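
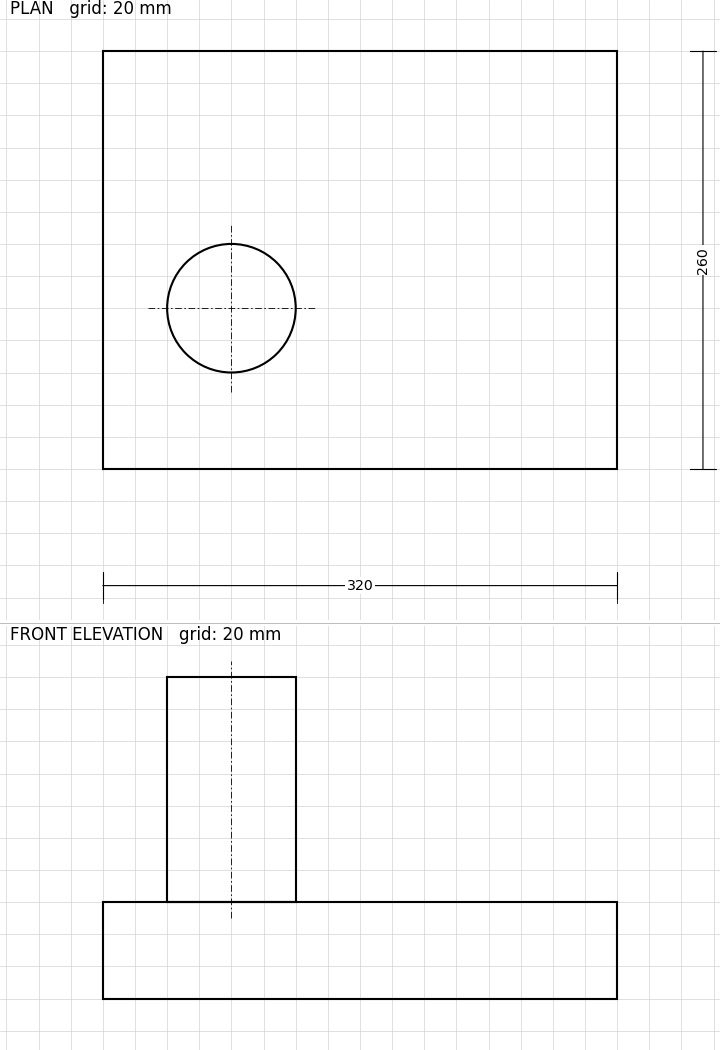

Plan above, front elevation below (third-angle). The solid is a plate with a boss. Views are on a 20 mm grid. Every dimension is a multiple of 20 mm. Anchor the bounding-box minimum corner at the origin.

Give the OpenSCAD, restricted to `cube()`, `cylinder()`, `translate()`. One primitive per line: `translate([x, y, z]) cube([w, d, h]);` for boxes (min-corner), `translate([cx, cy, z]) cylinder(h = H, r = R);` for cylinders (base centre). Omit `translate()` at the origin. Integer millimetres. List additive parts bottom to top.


cube([320, 260, 60]);
translate([80, 100, 60]) cylinder(h = 140, r = 40);


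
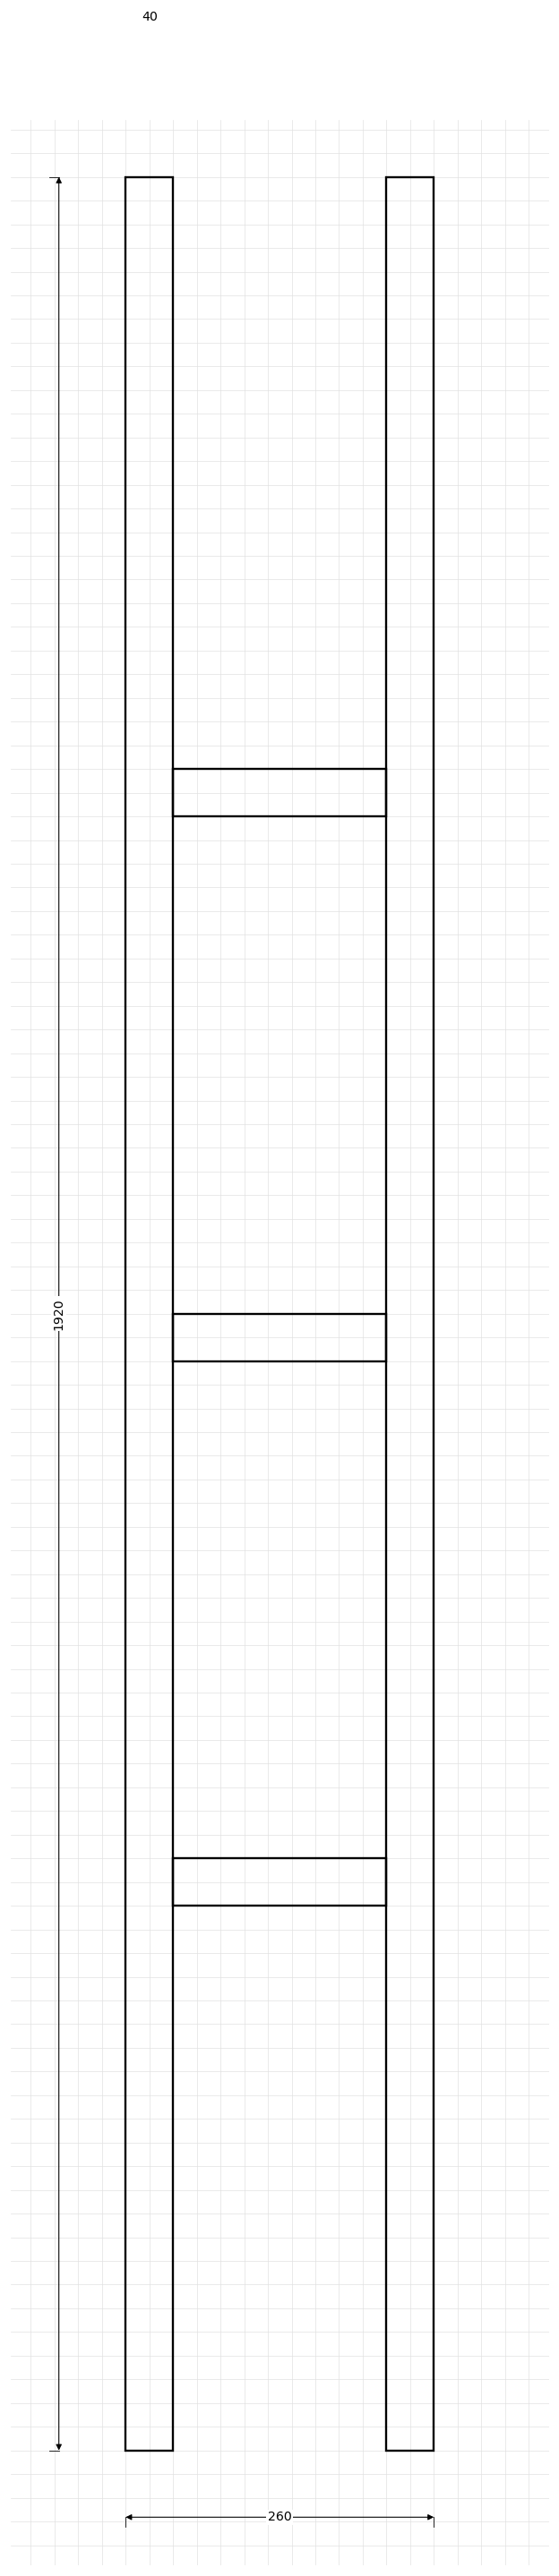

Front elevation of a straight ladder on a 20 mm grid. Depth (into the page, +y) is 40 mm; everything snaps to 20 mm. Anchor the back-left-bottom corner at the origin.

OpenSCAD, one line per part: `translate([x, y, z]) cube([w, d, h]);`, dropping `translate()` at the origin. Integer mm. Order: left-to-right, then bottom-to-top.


cube([40, 40, 1920]);
translate([40, 0, 460]) cube([180, 40, 40]);
translate([40, 0, 920]) cube([180, 40, 40]);
translate([40, 0, 1380]) cube([180, 40, 40]);
translate([220, 0, 0]) cube([40, 40, 1920]);


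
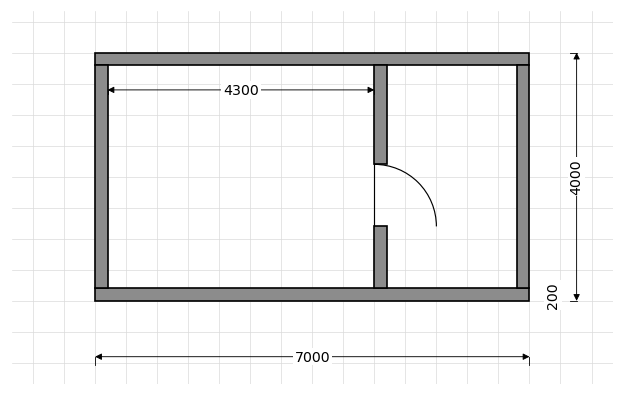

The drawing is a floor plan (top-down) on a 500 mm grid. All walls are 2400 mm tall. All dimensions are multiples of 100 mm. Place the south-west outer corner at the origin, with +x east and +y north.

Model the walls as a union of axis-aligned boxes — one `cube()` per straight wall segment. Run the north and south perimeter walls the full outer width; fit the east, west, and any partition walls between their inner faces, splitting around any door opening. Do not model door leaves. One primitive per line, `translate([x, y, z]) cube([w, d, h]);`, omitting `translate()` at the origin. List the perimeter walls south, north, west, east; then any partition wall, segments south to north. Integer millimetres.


cube([7000, 200, 2400]);
translate([0, 3800, 0]) cube([7000, 200, 2400]);
translate([0, 200, 0]) cube([200, 3600, 2400]);
translate([6800, 200, 0]) cube([200, 3600, 2400]);
translate([4500, 200, 0]) cube([200, 1000, 2400]);
translate([4500, 2200, 0]) cube([200, 1600, 2400]);


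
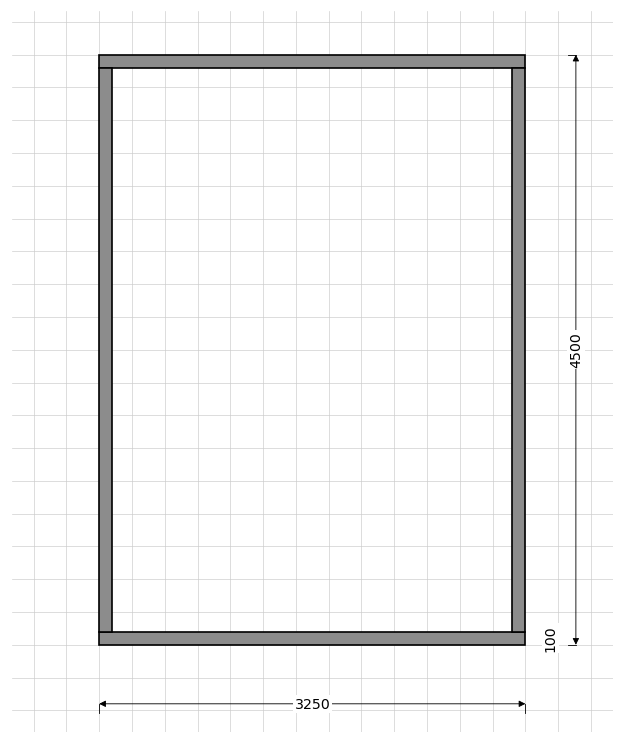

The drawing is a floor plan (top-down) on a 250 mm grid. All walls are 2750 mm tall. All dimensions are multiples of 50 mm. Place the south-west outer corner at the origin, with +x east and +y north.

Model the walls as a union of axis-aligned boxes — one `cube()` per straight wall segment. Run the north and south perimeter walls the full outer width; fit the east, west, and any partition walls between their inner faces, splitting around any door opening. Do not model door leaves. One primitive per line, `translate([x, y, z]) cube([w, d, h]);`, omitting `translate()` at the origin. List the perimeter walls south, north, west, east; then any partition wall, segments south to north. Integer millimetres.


cube([3250, 100, 2750]);
translate([0, 4400, 0]) cube([3250, 100, 2750]);
translate([0, 100, 0]) cube([100, 4300, 2750]);
translate([3150, 100, 0]) cube([100, 4300, 2750]);


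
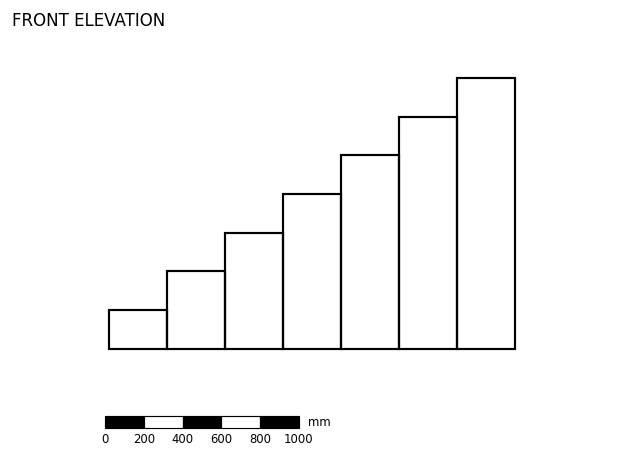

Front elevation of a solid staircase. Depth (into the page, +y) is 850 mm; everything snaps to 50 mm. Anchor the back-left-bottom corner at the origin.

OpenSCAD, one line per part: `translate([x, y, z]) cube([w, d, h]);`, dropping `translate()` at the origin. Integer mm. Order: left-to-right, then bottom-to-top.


cube([300, 850, 200]);
translate([300, 0, 0]) cube([300, 850, 400]);
translate([600, 0, 0]) cube([300, 850, 600]);
translate([900, 0, 0]) cube([300, 850, 800]);
translate([1200, 0, 0]) cube([300, 850, 1000]);
translate([1500, 0, 0]) cube([300, 850, 1200]);
translate([1800, 0, 0]) cube([300, 850, 1400]);


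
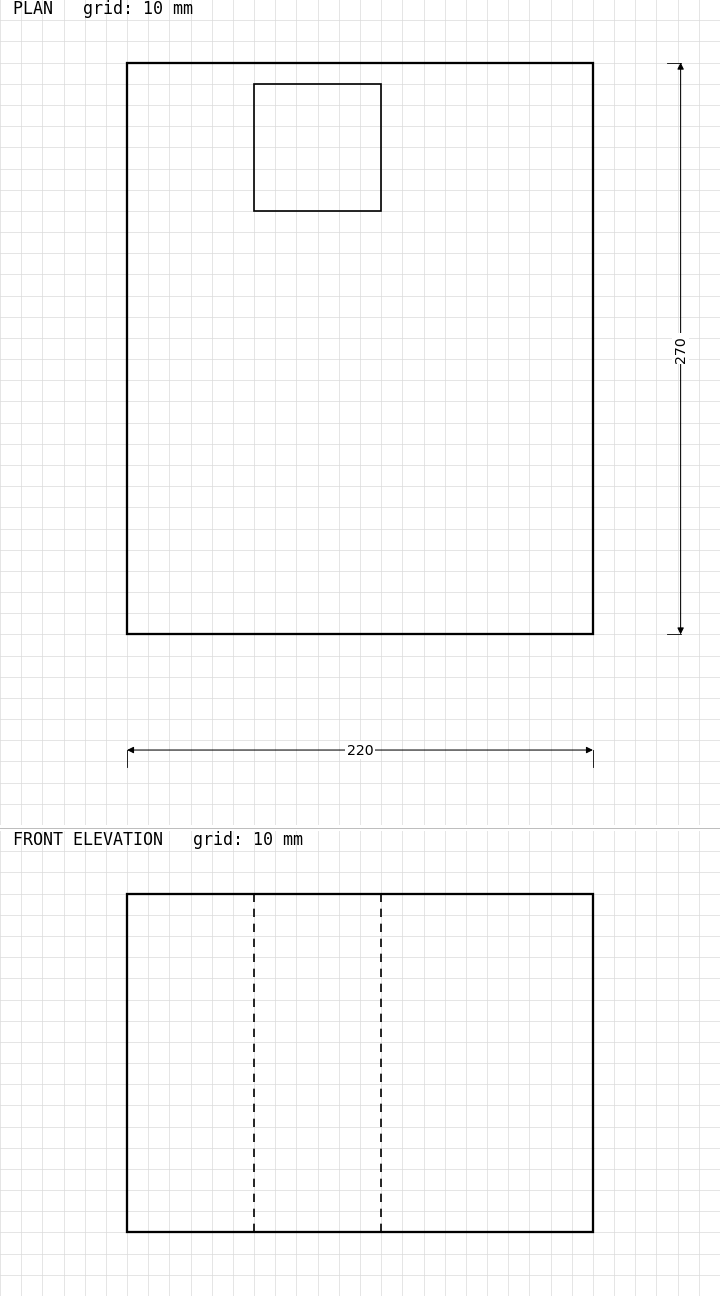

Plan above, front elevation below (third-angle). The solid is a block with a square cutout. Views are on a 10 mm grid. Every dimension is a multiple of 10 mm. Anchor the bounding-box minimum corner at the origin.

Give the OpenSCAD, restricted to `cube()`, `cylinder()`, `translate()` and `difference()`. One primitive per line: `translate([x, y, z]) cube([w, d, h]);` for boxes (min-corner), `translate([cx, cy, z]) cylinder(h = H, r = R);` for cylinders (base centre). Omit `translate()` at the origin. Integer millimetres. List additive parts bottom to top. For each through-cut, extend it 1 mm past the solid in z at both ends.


difference() {
  cube([220, 270, 160]);
  translate([60, 200, -1]) cube([60, 60, 162]);
}


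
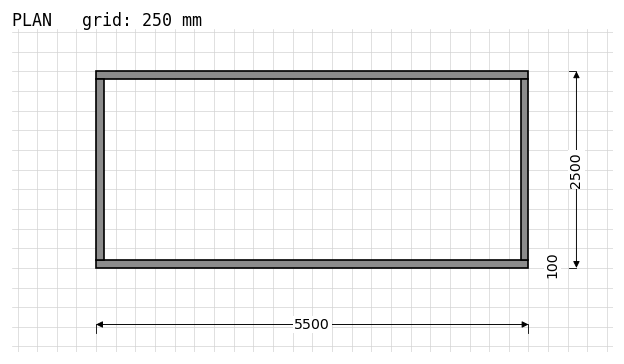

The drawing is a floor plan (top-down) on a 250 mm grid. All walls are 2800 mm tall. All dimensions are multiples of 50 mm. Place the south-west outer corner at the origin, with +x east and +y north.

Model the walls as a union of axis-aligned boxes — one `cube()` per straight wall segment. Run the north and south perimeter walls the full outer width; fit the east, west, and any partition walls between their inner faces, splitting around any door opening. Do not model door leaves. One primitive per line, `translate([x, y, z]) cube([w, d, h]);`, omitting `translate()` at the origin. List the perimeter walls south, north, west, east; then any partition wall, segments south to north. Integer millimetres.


cube([5500, 100, 2800]);
translate([0, 2400, 0]) cube([5500, 100, 2800]);
translate([0, 100, 0]) cube([100, 2300, 2800]);
translate([5400, 100, 0]) cube([100, 2300, 2800]);


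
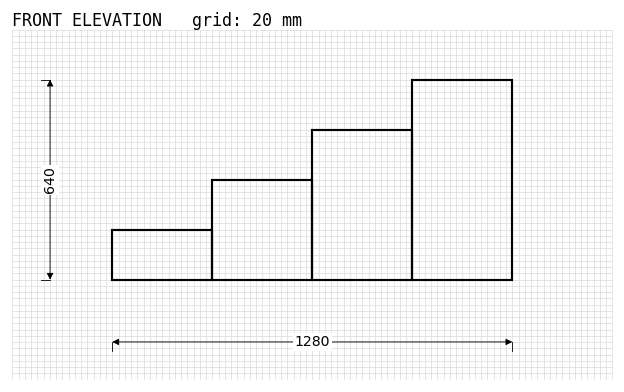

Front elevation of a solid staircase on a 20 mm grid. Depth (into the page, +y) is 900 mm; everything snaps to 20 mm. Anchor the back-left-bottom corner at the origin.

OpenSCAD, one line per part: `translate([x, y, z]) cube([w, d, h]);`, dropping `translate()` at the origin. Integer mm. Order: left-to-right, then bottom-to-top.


cube([320, 900, 160]);
translate([320, 0, 0]) cube([320, 900, 320]);
translate([640, 0, 0]) cube([320, 900, 480]);
translate([960, 0, 0]) cube([320, 900, 640]);


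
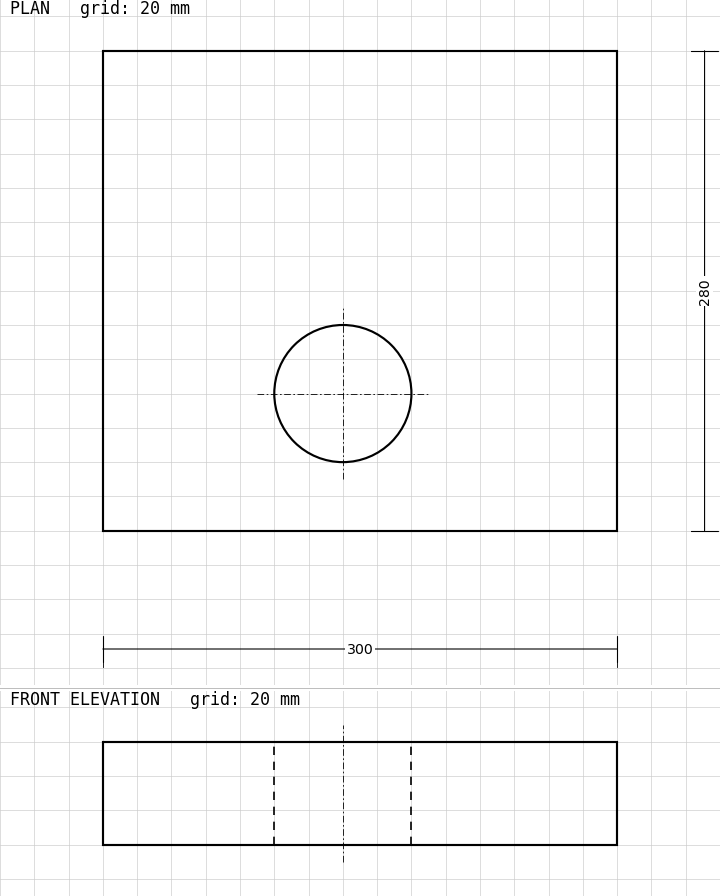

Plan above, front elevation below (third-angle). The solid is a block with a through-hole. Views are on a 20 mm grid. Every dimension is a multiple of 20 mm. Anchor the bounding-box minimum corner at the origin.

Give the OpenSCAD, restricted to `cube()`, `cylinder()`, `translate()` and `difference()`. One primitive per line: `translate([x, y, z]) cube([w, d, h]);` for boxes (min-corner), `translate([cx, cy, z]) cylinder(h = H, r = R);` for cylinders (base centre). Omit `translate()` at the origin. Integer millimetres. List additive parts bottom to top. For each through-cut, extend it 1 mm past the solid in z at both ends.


difference() {
  cube([300, 280, 60]);
  translate([140, 80, -1]) cylinder(h = 62, r = 40);
}


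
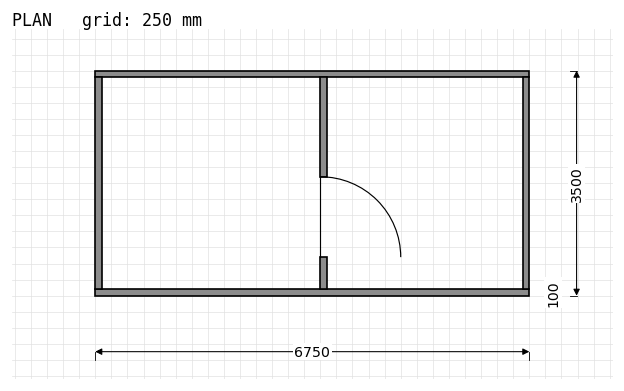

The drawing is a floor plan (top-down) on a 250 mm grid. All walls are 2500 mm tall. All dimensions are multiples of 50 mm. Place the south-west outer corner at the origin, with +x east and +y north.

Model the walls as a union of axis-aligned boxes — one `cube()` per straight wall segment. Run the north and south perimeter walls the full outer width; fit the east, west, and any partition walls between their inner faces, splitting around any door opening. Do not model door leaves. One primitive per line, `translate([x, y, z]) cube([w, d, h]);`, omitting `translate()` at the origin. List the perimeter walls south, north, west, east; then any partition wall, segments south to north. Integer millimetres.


cube([6750, 100, 2500]);
translate([0, 3400, 0]) cube([6750, 100, 2500]);
translate([0, 100, 0]) cube([100, 3300, 2500]);
translate([6650, 100, 0]) cube([100, 3300, 2500]);
translate([3500, 100, 0]) cube([100, 500, 2500]);
translate([3500, 1850, 0]) cube([100, 1550, 2500]);


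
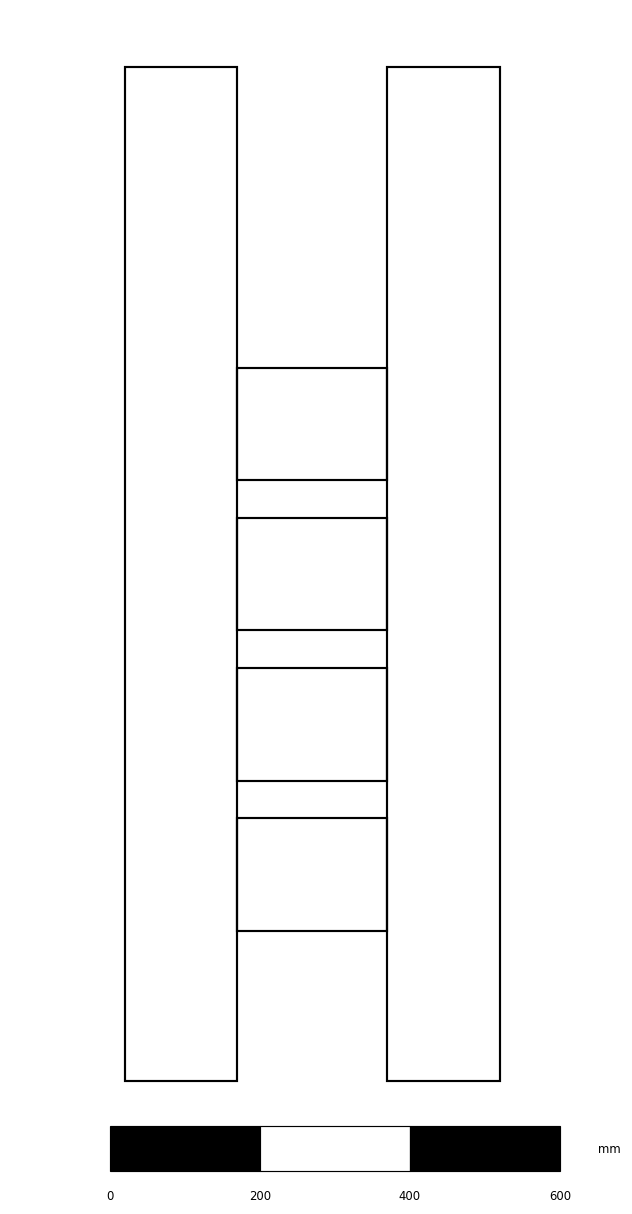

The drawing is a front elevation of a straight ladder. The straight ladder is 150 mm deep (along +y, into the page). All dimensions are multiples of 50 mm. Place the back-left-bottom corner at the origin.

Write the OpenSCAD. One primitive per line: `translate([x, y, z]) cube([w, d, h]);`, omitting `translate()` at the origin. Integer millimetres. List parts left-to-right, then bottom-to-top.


cube([150, 150, 1350]);
translate([150, 0, 200]) cube([200, 150, 150]);
translate([150, 0, 400]) cube([200, 150, 150]);
translate([150, 0, 600]) cube([200, 150, 150]);
translate([150, 0, 800]) cube([200, 150, 150]);
translate([350, 0, 0]) cube([150, 150, 1350]);


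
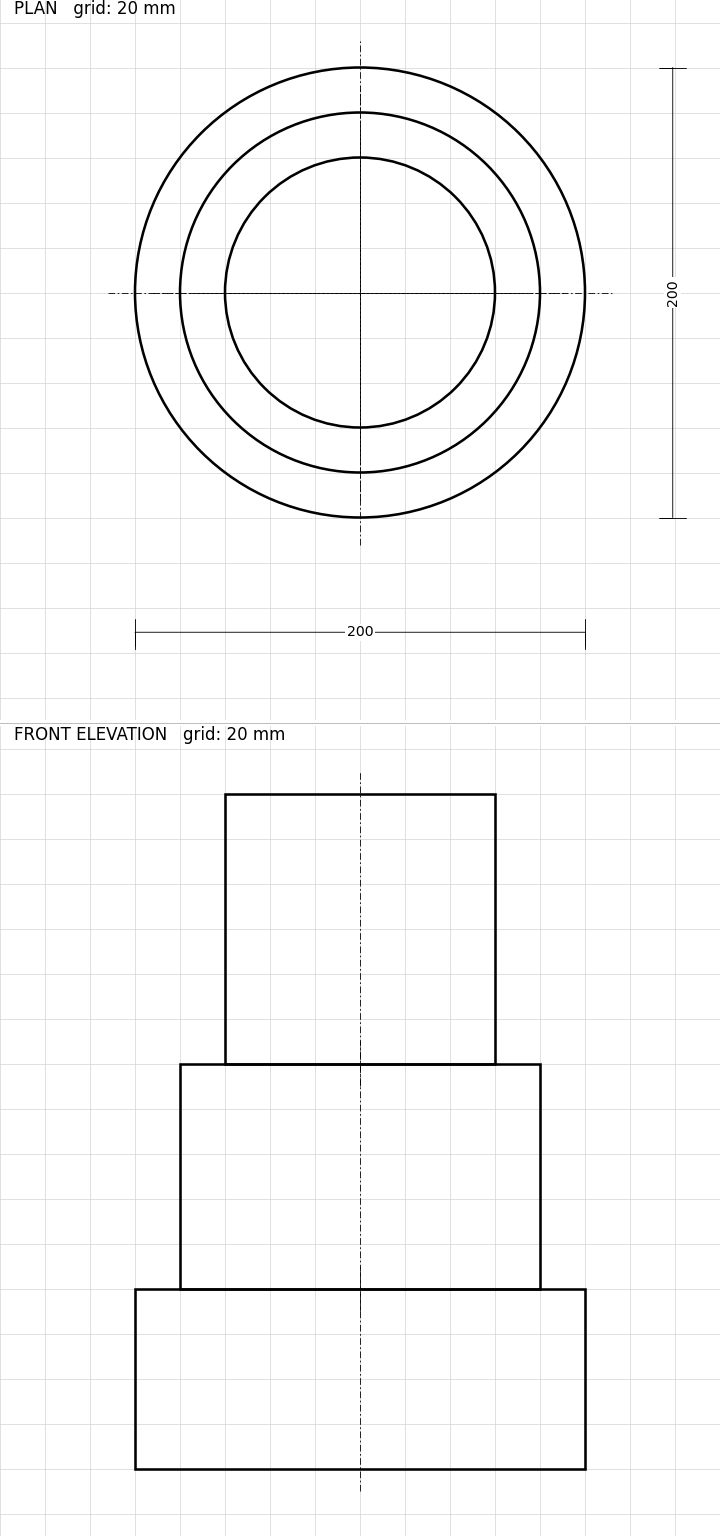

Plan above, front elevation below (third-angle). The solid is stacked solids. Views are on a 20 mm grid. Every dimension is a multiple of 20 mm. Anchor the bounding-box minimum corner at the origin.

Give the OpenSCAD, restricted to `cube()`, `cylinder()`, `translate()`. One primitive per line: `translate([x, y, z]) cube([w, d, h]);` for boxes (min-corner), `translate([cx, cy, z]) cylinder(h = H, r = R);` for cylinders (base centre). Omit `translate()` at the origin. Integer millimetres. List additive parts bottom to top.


translate([100, 100, 0]) cylinder(h = 80, r = 100);
translate([100, 100, 80]) cylinder(h = 100, r = 80);
translate([100, 100, 180]) cylinder(h = 120, r = 60);


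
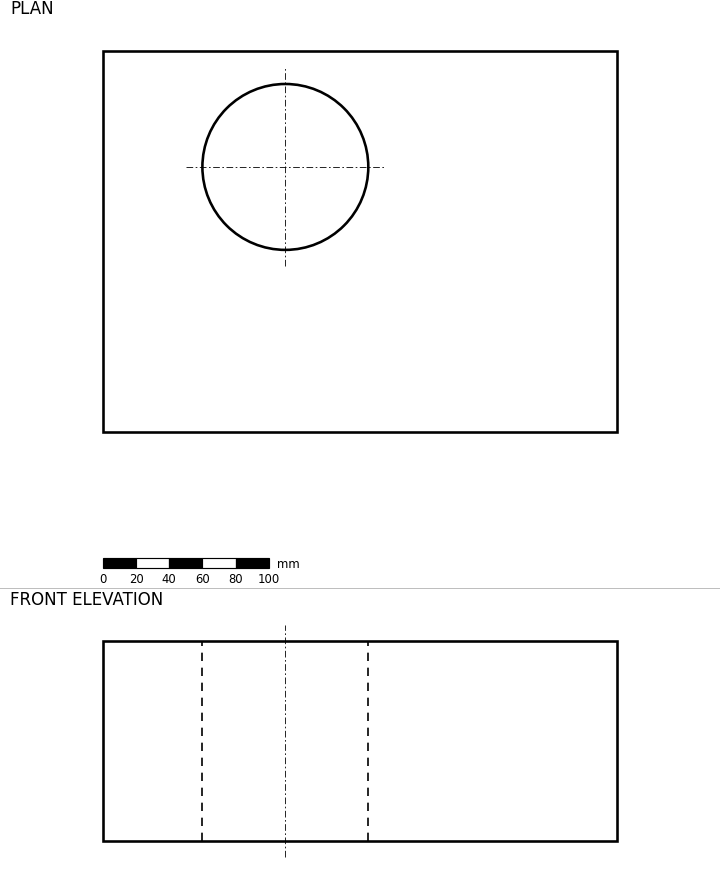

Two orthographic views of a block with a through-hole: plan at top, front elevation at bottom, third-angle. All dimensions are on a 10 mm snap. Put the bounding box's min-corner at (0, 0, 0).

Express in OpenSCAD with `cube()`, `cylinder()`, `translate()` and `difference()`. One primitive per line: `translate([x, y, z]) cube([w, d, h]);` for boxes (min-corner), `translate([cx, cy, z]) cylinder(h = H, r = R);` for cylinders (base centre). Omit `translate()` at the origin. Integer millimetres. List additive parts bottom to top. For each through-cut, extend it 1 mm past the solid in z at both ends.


difference() {
  cube([310, 230, 120]);
  translate([110, 160, -1]) cylinder(h = 122, r = 50);
}


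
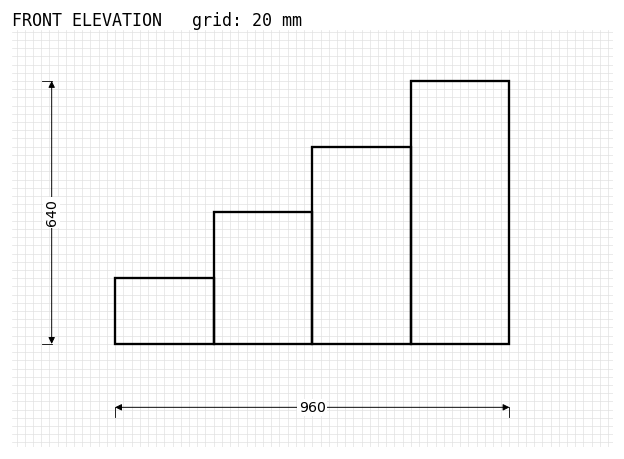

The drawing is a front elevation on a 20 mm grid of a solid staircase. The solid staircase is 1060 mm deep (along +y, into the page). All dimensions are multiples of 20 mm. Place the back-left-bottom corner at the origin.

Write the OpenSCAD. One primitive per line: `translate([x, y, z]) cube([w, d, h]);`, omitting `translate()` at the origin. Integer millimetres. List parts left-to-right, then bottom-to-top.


cube([240, 1060, 160]);
translate([240, 0, 0]) cube([240, 1060, 320]);
translate([480, 0, 0]) cube([240, 1060, 480]);
translate([720, 0, 0]) cube([240, 1060, 640]);


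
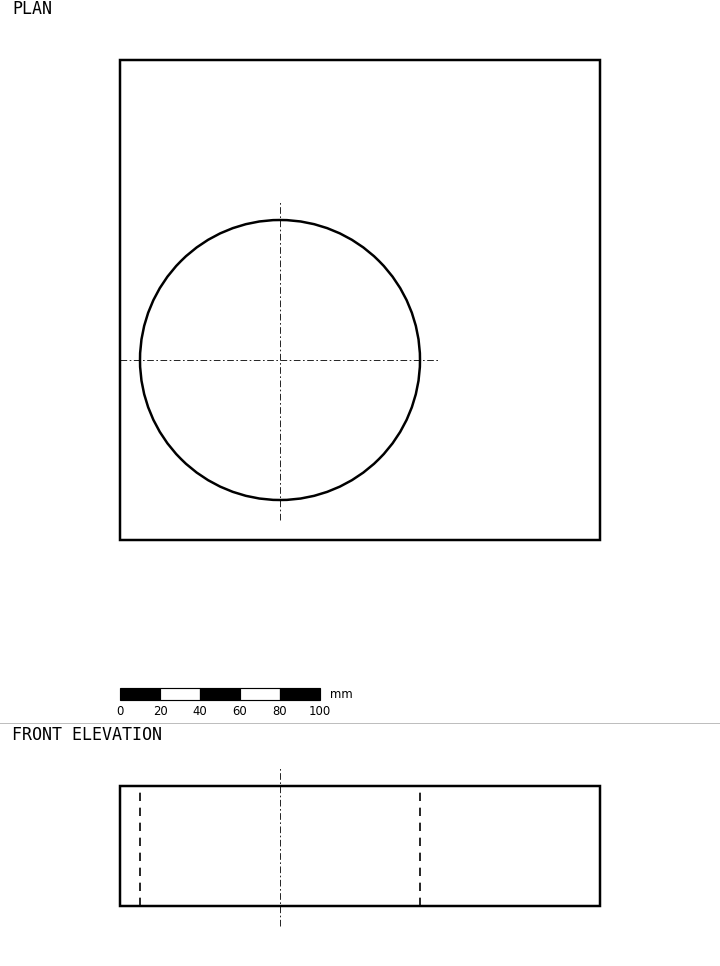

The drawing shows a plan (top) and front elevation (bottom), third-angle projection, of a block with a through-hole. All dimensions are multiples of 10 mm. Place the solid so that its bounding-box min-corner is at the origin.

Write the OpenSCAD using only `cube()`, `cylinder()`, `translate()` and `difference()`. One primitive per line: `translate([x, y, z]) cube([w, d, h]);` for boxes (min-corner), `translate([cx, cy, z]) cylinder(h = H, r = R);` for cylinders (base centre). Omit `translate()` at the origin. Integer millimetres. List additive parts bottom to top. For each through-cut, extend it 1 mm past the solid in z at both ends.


difference() {
  cube([240, 240, 60]);
  translate([80, 90, -1]) cylinder(h = 62, r = 70);
}


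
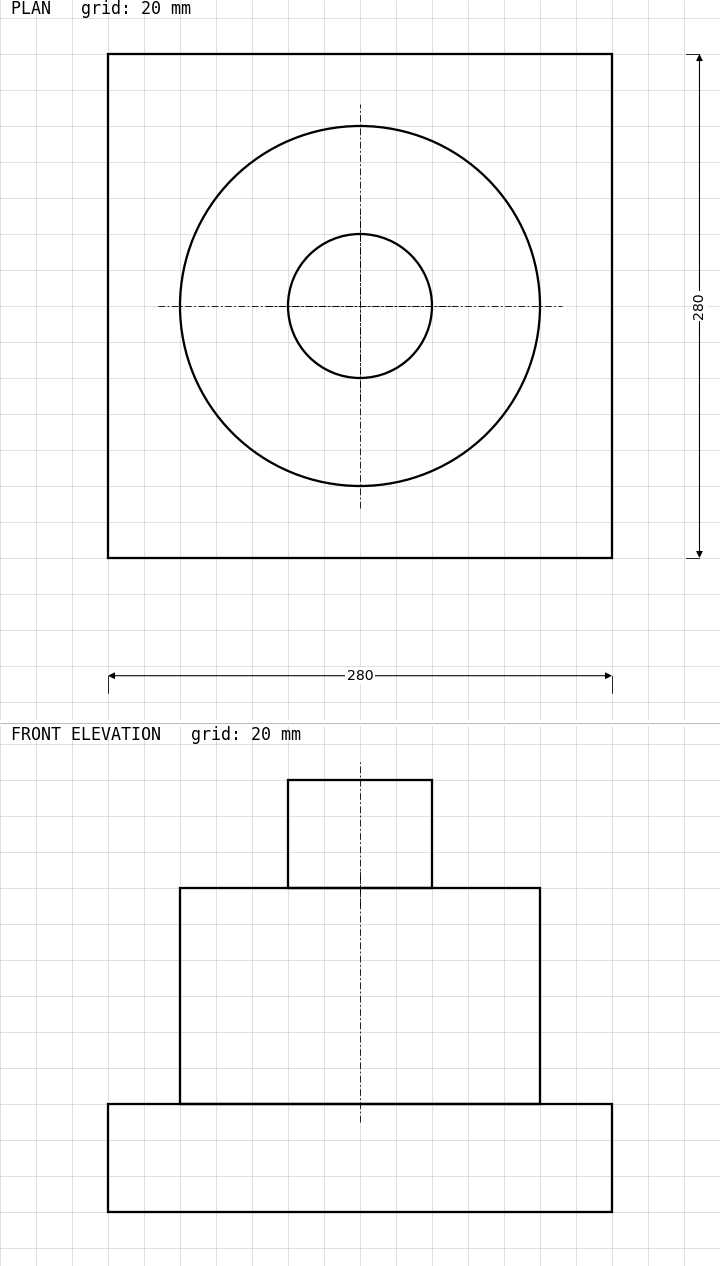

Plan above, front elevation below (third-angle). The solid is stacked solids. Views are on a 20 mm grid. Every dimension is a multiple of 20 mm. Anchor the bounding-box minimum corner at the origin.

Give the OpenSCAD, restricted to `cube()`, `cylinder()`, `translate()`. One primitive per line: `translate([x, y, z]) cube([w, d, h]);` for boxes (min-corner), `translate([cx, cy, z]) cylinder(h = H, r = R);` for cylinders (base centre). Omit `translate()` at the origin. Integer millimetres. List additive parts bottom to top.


cube([280, 280, 60]);
translate([140, 140, 60]) cylinder(h = 120, r = 100);
translate([140, 140, 180]) cylinder(h = 60, r = 40);


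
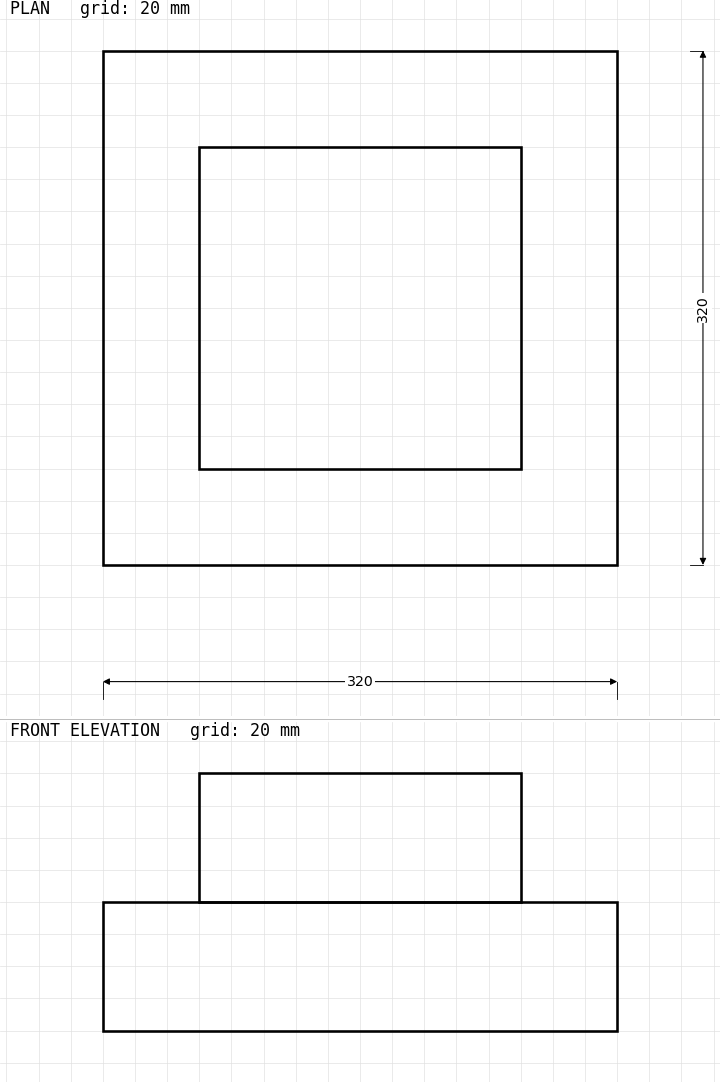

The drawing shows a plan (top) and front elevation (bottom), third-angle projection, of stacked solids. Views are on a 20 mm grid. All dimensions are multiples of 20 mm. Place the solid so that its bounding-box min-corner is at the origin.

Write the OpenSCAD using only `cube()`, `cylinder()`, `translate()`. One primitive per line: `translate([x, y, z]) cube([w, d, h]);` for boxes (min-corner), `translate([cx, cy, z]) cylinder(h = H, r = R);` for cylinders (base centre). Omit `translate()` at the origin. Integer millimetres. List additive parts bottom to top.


cube([320, 320, 80]);
translate([60, 60, 80]) cube([200, 200, 80]);


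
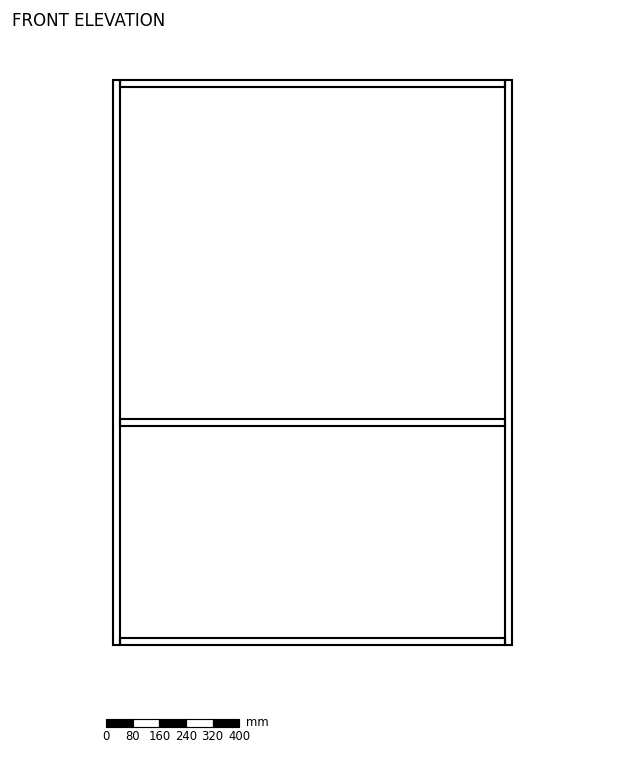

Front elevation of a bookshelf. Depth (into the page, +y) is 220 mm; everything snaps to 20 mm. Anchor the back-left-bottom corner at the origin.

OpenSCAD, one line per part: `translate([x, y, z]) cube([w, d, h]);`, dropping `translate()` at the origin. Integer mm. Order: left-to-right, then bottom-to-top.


cube([20, 220, 1700]);
translate([20, 0, 0]) cube([1160, 220, 20]);
translate([20, 0, 660]) cube([1160, 220, 20]);
translate([20, 0, 1680]) cube([1160, 220, 20]);
translate([1180, 0, 0]) cube([20, 220, 1700]);


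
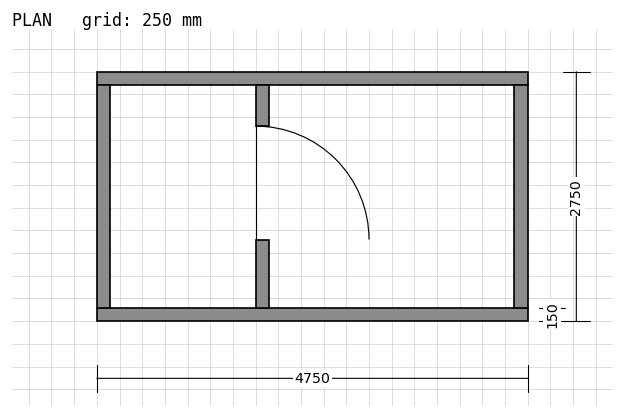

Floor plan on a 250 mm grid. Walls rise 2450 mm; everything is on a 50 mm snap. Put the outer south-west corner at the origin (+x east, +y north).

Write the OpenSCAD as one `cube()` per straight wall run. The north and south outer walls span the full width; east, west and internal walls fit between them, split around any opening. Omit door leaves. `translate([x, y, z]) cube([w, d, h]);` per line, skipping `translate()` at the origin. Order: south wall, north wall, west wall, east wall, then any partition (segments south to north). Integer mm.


cube([4750, 150, 2450]);
translate([0, 2600, 0]) cube([4750, 150, 2450]);
translate([0, 150, 0]) cube([150, 2450, 2450]);
translate([4600, 150, 0]) cube([150, 2450, 2450]);
translate([1750, 150, 0]) cube([150, 750, 2450]);
translate([1750, 2150, 0]) cube([150, 450, 2450]);


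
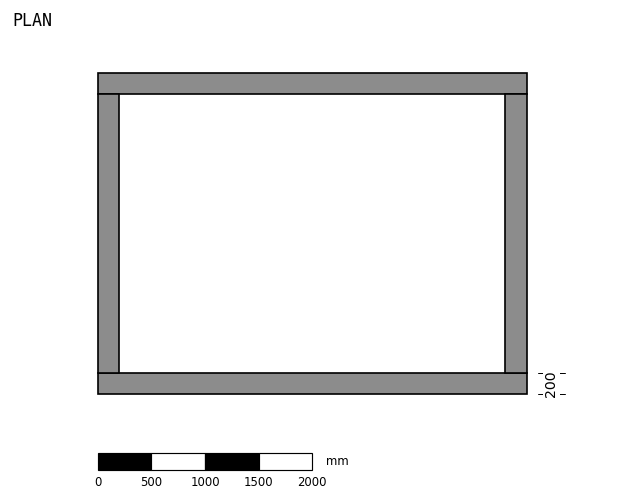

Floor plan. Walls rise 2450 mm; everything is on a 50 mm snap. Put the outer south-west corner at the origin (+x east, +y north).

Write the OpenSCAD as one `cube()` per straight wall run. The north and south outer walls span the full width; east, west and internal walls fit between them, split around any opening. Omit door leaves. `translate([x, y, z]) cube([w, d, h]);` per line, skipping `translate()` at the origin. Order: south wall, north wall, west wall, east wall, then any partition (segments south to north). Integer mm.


cube([4000, 200, 2450]);
translate([0, 2800, 0]) cube([4000, 200, 2450]);
translate([0, 200, 0]) cube([200, 2600, 2450]);
translate([3800, 200, 0]) cube([200, 2600, 2450]);


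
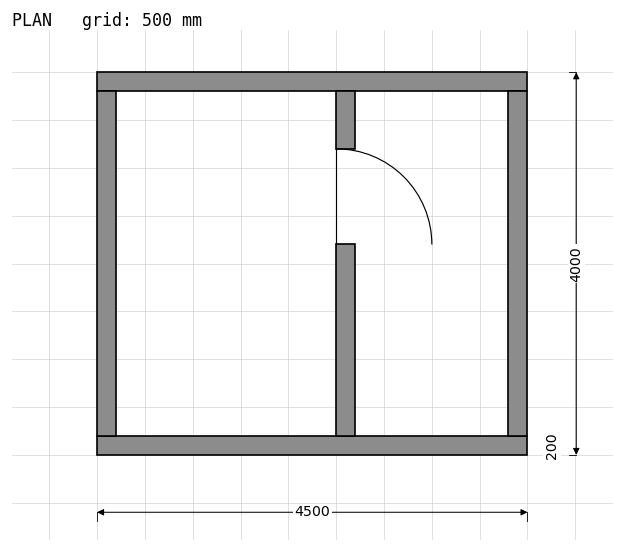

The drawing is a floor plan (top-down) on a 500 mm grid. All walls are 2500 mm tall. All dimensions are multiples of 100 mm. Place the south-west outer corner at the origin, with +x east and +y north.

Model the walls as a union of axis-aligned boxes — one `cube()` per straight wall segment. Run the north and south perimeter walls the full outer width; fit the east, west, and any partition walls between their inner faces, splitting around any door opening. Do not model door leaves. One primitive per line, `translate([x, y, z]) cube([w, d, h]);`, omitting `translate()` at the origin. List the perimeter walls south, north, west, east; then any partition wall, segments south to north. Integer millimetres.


cube([4500, 200, 2500]);
translate([0, 3800, 0]) cube([4500, 200, 2500]);
translate([0, 200, 0]) cube([200, 3600, 2500]);
translate([4300, 200, 0]) cube([200, 3600, 2500]);
translate([2500, 200, 0]) cube([200, 2000, 2500]);
translate([2500, 3200, 0]) cube([200, 600, 2500]);


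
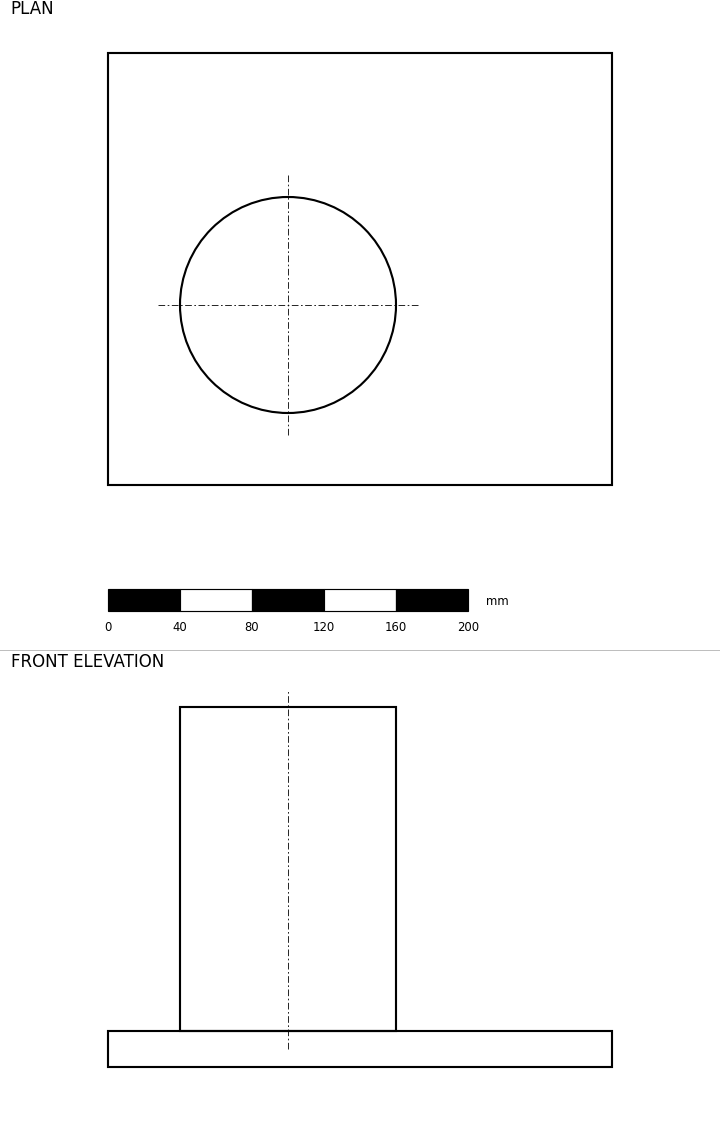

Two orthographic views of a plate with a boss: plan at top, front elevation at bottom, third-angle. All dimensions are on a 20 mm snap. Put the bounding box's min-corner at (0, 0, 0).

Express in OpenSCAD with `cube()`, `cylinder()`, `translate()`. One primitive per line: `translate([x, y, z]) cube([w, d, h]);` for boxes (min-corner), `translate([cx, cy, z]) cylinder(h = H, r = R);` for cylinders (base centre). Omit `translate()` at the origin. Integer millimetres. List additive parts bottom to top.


cube([280, 240, 20]);
translate([100, 100, 20]) cylinder(h = 180, r = 60);


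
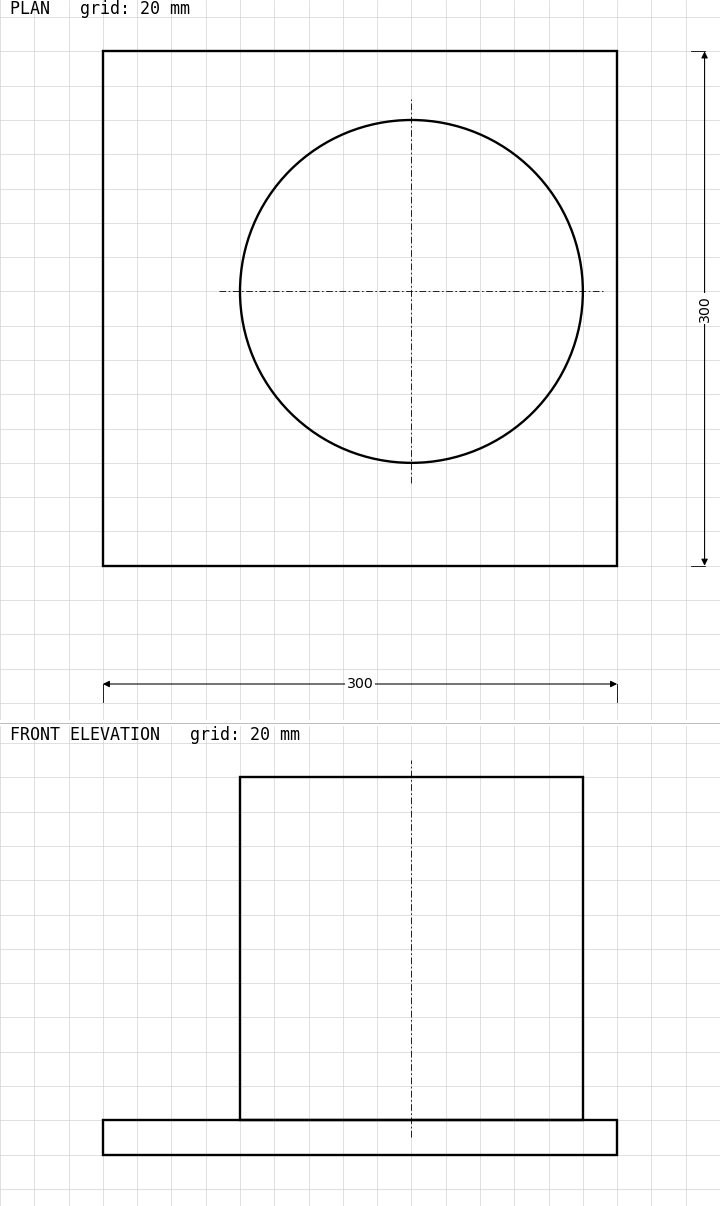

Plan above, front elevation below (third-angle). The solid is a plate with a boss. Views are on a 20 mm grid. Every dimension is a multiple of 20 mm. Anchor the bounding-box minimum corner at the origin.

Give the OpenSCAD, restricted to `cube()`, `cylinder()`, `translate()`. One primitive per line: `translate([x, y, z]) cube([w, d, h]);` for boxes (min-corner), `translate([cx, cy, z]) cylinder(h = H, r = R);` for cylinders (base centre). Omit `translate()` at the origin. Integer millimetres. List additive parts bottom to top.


cube([300, 300, 20]);
translate([180, 160, 20]) cylinder(h = 200, r = 100);


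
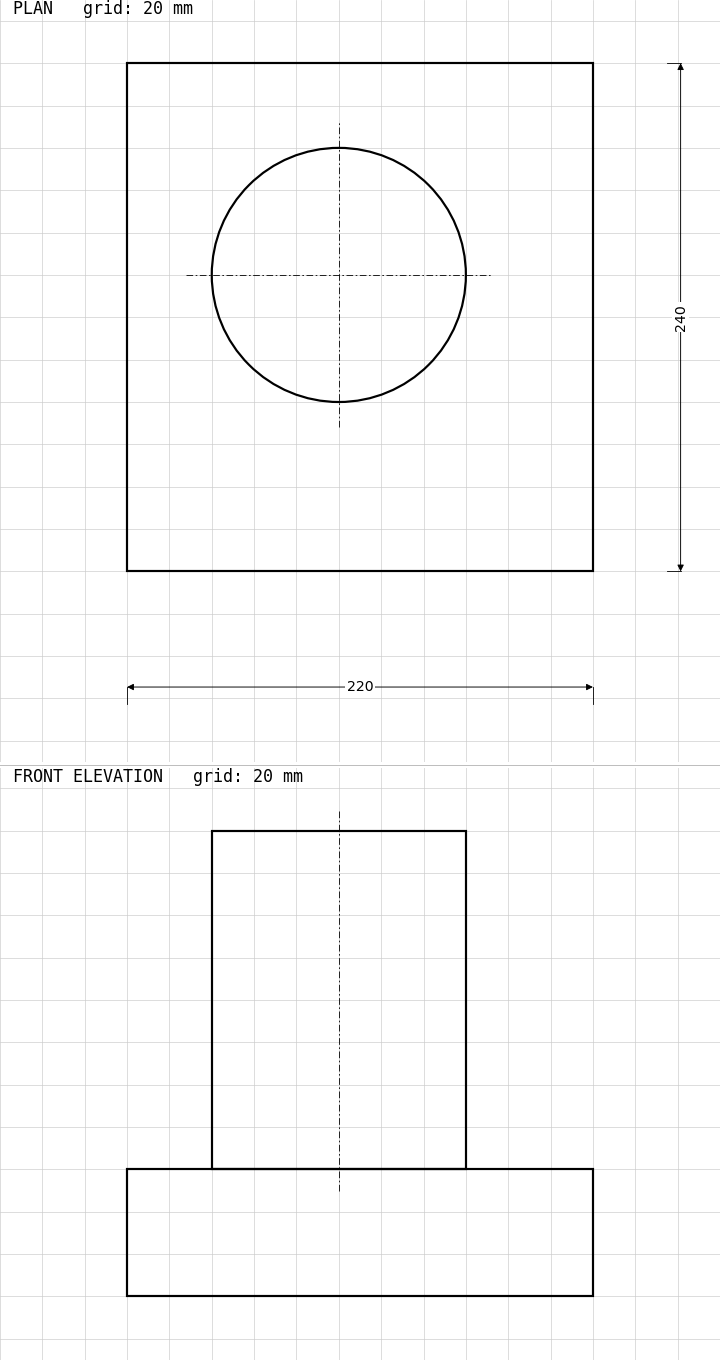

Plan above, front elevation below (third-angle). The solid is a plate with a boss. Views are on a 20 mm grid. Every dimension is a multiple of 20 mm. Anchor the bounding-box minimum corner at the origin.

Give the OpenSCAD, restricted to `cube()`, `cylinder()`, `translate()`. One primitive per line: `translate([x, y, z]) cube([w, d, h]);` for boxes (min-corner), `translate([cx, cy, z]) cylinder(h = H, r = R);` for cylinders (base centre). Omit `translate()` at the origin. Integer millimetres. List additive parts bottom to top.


cube([220, 240, 60]);
translate([100, 140, 60]) cylinder(h = 160, r = 60);


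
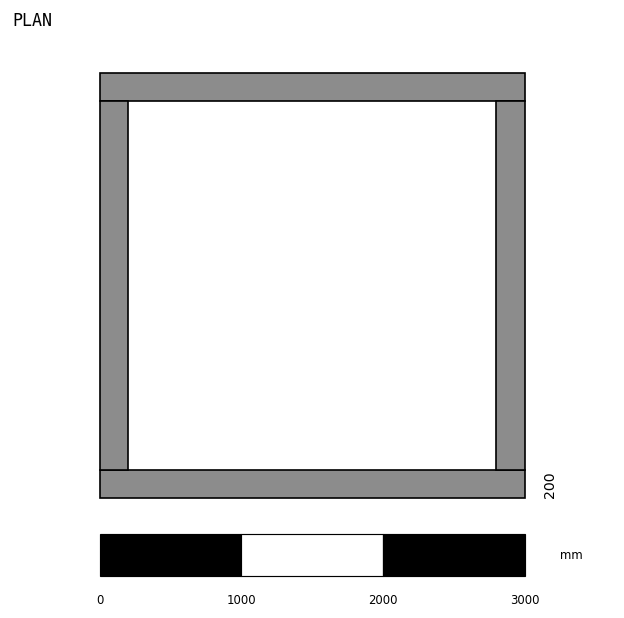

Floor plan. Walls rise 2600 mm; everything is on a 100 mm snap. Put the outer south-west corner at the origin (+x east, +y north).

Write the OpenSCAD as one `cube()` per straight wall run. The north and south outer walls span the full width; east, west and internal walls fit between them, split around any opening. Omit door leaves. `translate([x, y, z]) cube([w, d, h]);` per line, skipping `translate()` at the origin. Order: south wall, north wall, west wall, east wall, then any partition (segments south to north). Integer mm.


cube([3000, 200, 2600]);
translate([0, 2800, 0]) cube([3000, 200, 2600]);
translate([0, 200, 0]) cube([200, 2600, 2600]);
translate([2800, 200, 0]) cube([200, 2600, 2600]);


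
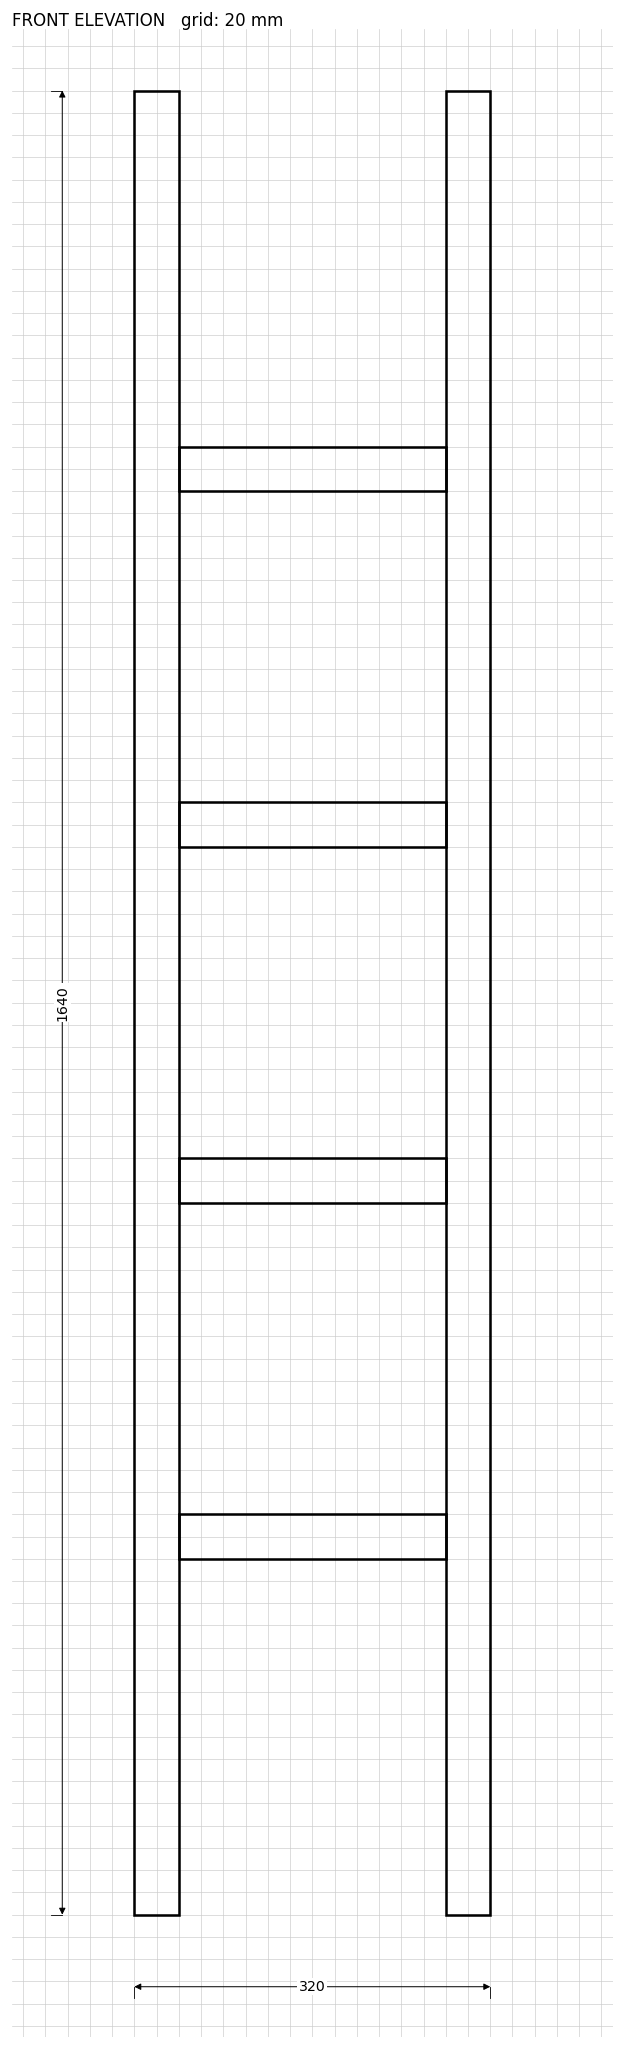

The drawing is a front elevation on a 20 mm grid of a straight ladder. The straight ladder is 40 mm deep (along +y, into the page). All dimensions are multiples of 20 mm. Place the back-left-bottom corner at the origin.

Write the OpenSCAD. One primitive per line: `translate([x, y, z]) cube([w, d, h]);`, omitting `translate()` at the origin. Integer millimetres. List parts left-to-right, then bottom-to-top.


cube([40, 40, 1640]);
translate([40, 0, 320]) cube([240, 40, 40]);
translate([40, 0, 640]) cube([240, 40, 40]);
translate([40, 0, 960]) cube([240, 40, 40]);
translate([40, 0, 1280]) cube([240, 40, 40]);
translate([280, 0, 0]) cube([40, 40, 1640]);


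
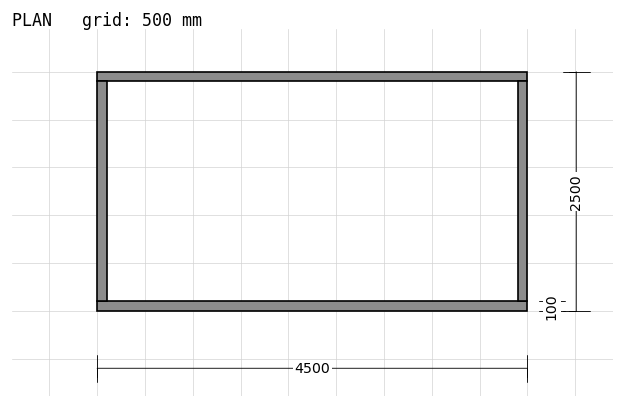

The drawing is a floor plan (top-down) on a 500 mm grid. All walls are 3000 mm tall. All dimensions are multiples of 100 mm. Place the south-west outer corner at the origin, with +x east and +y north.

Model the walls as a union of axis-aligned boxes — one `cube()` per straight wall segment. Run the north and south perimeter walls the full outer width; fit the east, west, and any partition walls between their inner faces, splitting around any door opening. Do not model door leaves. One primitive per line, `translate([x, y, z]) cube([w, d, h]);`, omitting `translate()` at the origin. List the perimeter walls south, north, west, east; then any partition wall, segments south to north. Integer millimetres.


cube([4500, 100, 3000]);
translate([0, 2400, 0]) cube([4500, 100, 3000]);
translate([0, 100, 0]) cube([100, 2300, 3000]);
translate([4400, 100, 0]) cube([100, 2300, 3000]);


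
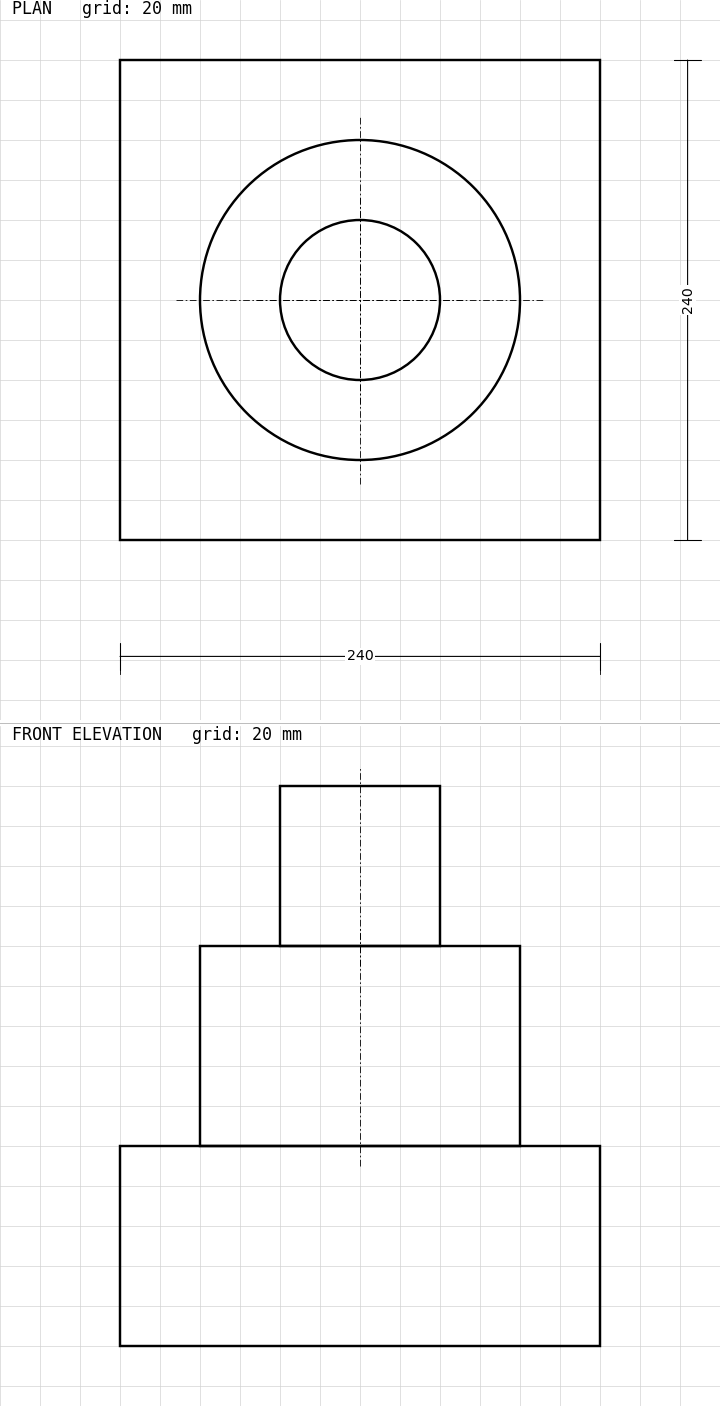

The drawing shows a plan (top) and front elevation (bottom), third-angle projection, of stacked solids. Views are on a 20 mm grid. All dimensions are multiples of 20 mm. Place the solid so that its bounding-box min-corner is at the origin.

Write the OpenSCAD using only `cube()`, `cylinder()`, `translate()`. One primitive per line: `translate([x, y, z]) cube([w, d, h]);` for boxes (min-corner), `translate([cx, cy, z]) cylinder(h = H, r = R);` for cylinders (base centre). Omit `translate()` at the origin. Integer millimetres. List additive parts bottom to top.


cube([240, 240, 100]);
translate([120, 120, 100]) cylinder(h = 100, r = 80);
translate([120, 120, 200]) cylinder(h = 80, r = 40);


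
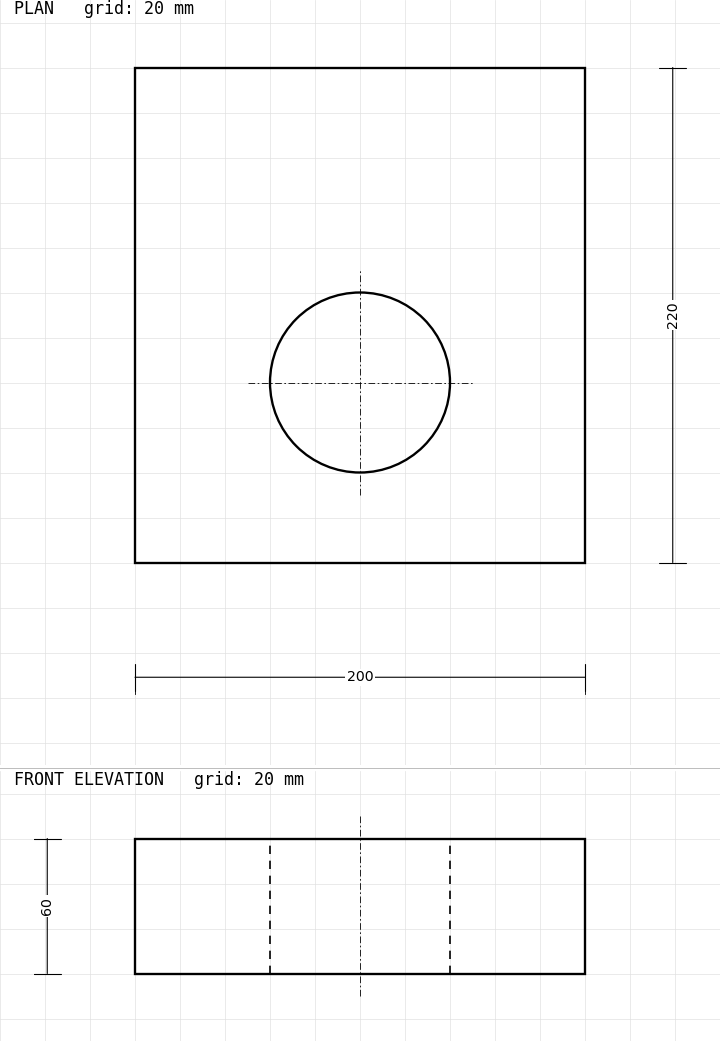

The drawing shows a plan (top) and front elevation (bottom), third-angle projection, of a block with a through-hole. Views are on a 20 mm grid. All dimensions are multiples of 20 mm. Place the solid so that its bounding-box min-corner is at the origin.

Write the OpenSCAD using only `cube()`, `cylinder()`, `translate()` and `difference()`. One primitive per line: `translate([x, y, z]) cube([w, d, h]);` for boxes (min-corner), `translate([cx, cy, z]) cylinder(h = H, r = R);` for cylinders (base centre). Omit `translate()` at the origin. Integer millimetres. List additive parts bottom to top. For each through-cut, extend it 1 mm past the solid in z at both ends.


difference() {
  cube([200, 220, 60]);
  translate([100, 80, -1]) cylinder(h = 62, r = 40);
}


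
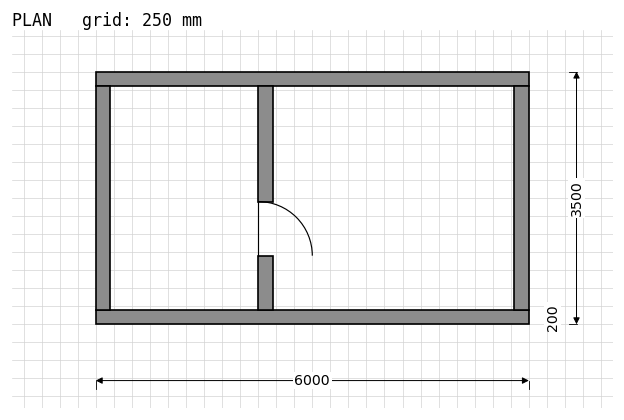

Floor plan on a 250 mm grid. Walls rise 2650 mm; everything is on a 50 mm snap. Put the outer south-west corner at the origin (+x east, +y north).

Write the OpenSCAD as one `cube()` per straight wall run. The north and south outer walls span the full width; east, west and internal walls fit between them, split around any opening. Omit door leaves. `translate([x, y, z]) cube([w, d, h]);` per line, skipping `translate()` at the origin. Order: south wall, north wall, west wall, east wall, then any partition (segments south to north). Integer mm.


cube([6000, 200, 2650]);
translate([0, 3300, 0]) cube([6000, 200, 2650]);
translate([0, 200, 0]) cube([200, 3100, 2650]);
translate([5800, 200, 0]) cube([200, 3100, 2650]);
translate([2250, 200, 0]) cube([200, 750, 2650]);
translate([2250, 1700, 0]) cube([200, 1600, 2650]);


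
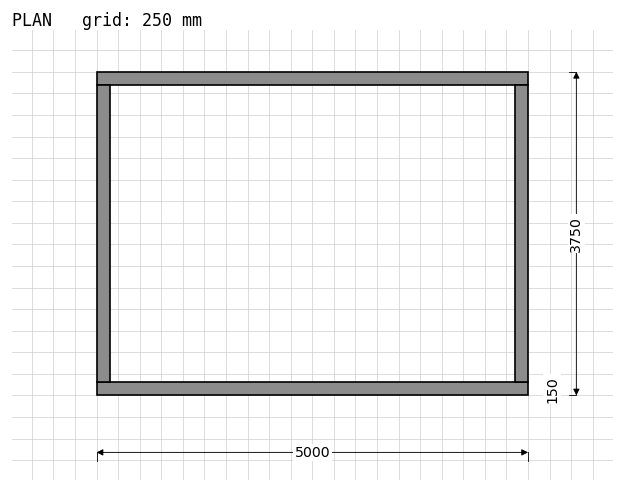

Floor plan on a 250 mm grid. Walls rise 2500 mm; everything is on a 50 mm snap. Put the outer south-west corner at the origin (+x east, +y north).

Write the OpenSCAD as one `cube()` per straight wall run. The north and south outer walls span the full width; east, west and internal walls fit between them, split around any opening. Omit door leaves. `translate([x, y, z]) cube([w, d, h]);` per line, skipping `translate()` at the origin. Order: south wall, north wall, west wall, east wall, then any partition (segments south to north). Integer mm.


cube([5000, 150, 2500]);
translate([0, 3600, 0]) cube([5000, 150, 2500]);
translate([0, 150, 0]) cube([150, 3450, 2500]);
translate([4850, 150, 0]) cube([150, 3450, 2500]);


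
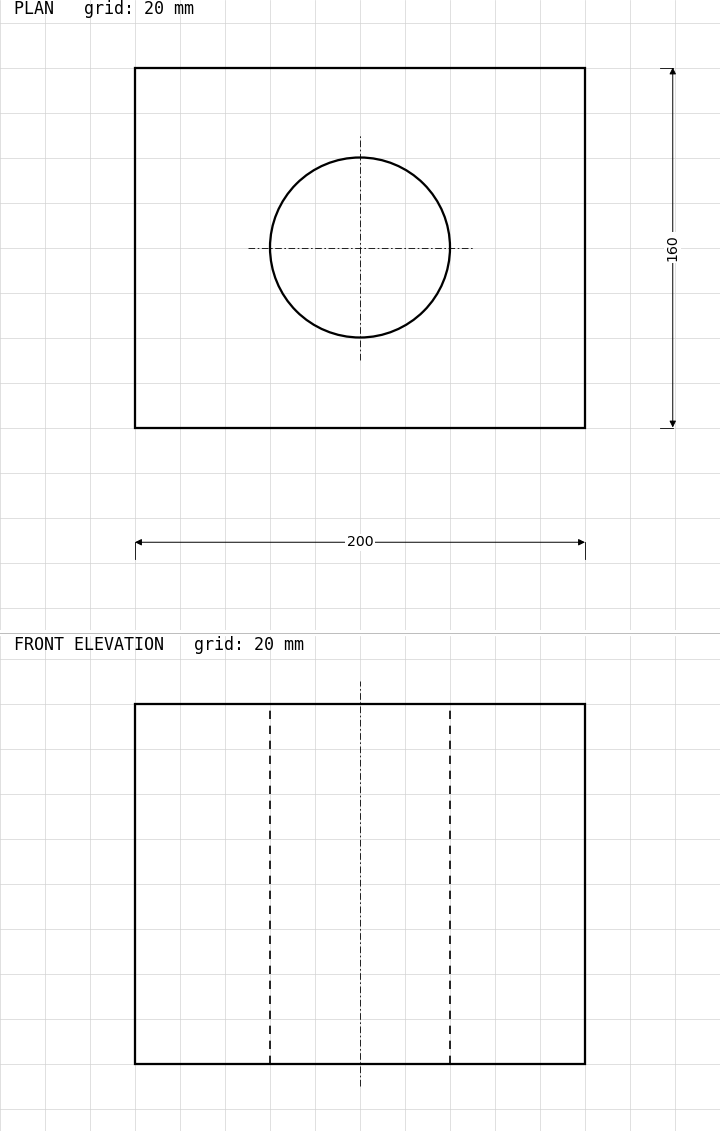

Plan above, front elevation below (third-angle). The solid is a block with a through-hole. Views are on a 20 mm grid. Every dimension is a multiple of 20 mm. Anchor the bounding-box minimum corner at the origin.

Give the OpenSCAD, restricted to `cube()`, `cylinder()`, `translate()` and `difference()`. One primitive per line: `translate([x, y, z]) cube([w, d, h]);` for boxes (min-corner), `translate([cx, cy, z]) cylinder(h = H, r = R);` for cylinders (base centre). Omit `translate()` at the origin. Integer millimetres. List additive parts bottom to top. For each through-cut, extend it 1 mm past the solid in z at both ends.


difference() {
  cube([200, 160, 160]);
  translate([100, 80, -1]) cylinder(h = 162, r = 40);
}


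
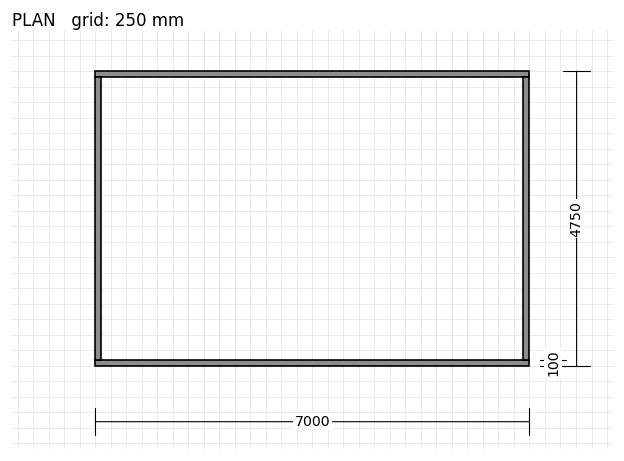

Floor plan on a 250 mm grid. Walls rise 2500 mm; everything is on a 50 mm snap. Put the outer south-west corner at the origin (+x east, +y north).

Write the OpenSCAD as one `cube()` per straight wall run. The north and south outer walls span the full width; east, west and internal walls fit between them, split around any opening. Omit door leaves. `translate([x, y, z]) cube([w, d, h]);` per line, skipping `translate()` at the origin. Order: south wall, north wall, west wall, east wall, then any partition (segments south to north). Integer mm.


cube([7000, 100, 2500]);
translate([0, 4650, 0]) cube([7000, 100, 2500]);
translate([0, 100, 0]) cube([100, 4550, 2500]);
translate([6900, 100, 0]) cube([100, 4550, 2500]);


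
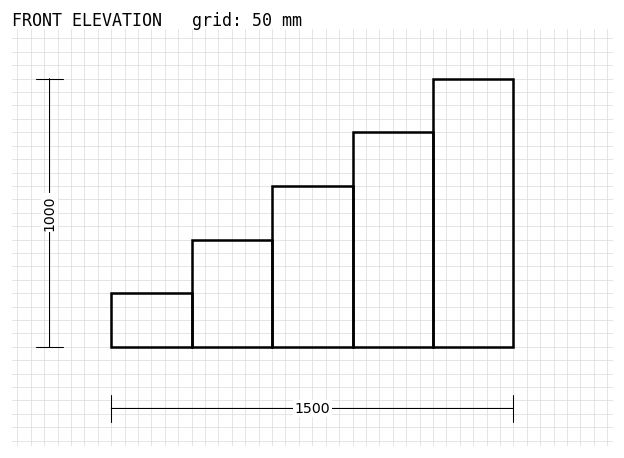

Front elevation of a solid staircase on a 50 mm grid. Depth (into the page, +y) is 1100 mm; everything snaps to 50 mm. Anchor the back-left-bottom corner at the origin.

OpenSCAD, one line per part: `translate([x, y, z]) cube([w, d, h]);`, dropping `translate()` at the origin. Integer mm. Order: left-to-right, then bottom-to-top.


cube([300, 1100, 200]);
translate([300, 0, 0]) cube([300, 1100, 400]);
translate([600, 0, 0]) cube([300, 1100, 600]);
translate([900, 0, 0]) cube([300, 1100, 800]);
translate([1200, 0, 0]) cube([300, 1100, 1000]);


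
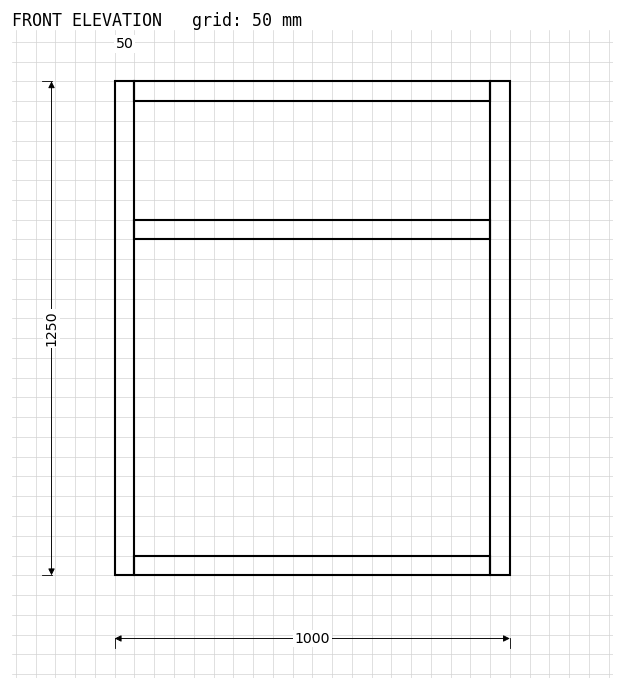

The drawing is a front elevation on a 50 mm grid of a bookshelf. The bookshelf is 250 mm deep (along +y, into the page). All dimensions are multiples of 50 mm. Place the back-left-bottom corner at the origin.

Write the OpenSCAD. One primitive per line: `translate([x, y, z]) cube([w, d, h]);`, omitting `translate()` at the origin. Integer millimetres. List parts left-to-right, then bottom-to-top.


cube([50, 250, 1250]);
translate([50, 0, 0]) cube([900, 250, 50]);
translate([50, 0, 850]) cube([900, 250, 50]);
translate([50, 0, 1200]) cube([900, 250, 50]);
translate([950, 0, 0]) cube([50, 250, 1250]);


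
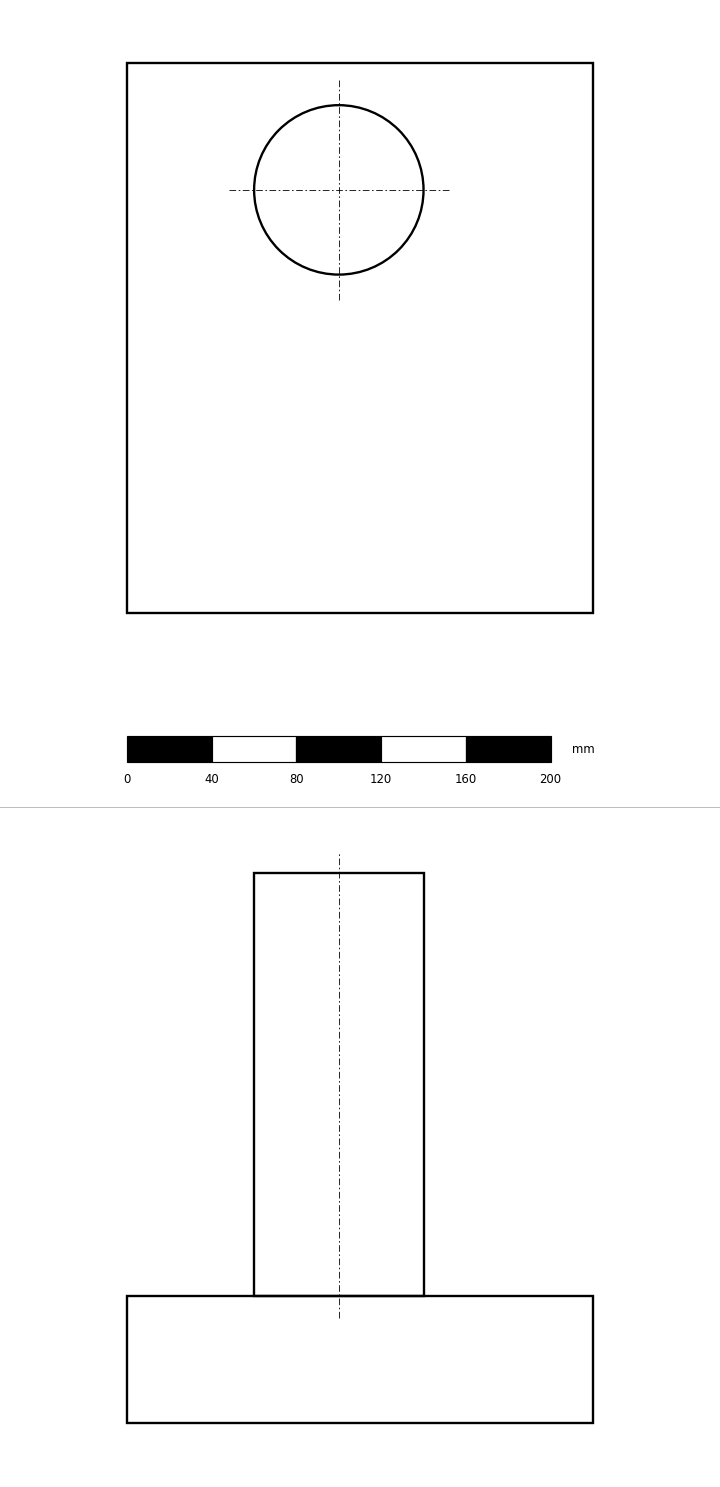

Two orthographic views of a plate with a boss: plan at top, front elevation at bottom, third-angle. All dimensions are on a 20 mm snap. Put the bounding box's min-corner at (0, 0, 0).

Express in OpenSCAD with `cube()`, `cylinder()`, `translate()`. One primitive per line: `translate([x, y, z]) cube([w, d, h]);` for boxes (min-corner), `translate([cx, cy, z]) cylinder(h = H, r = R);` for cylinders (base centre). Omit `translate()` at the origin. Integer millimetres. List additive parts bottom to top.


cube([220, 260, 60]);
translate([100, 200, 60]) cylinder(h = 200, r = 40);
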